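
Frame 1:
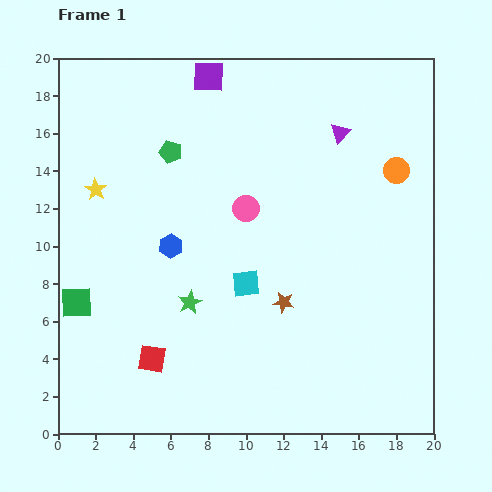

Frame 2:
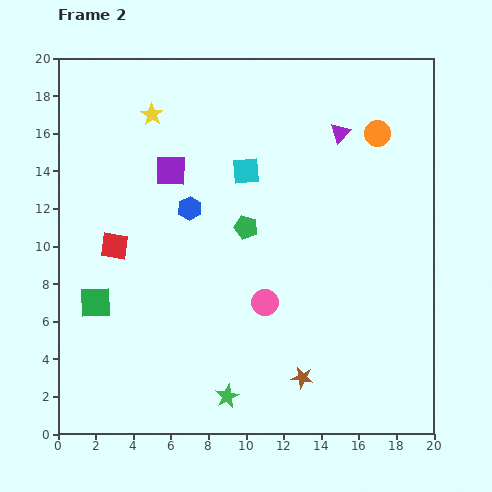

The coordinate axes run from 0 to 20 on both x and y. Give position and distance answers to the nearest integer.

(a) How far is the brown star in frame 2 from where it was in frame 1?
4

The brown star moved from (12, 7) to (13, 3), a distance of √(1² + 4²) ≈ 4.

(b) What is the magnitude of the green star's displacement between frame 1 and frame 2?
5

The green star moved from (7, 7) to (9, 2), a distance of √(2² + 5²) ≈ 5.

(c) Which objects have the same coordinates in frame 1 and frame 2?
the purple triangle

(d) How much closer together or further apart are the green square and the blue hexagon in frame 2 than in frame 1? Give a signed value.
+1

Distance in frame 1: 6. Distance in frame 2: 7.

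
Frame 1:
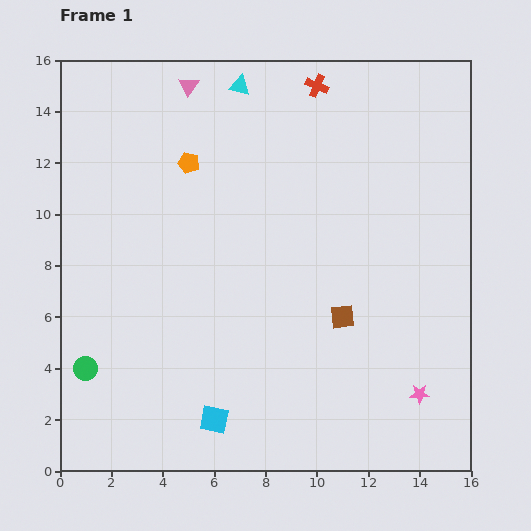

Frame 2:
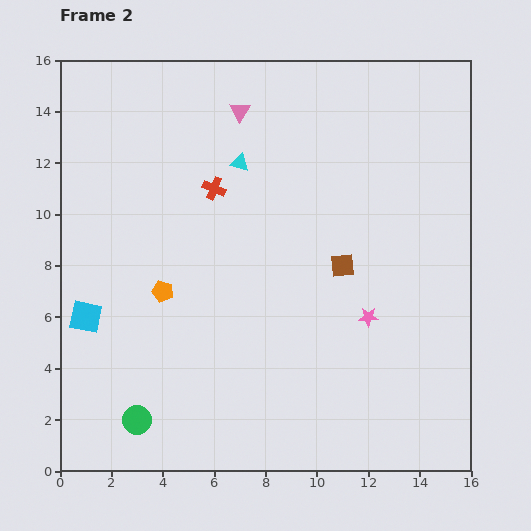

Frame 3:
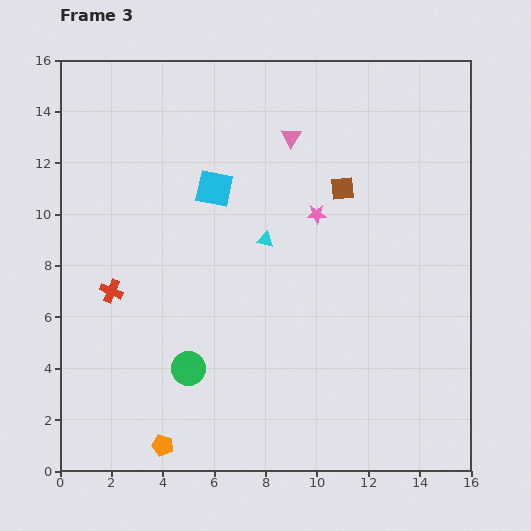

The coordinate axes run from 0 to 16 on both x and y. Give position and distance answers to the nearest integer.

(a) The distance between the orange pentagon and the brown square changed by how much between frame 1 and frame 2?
-1

Distance in frame 1: 8. Distance in frame 2: 7.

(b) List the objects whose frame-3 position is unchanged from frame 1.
none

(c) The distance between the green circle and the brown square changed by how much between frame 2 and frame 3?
-1

Distance in frame 2: 10. Distance in frame 3: 9.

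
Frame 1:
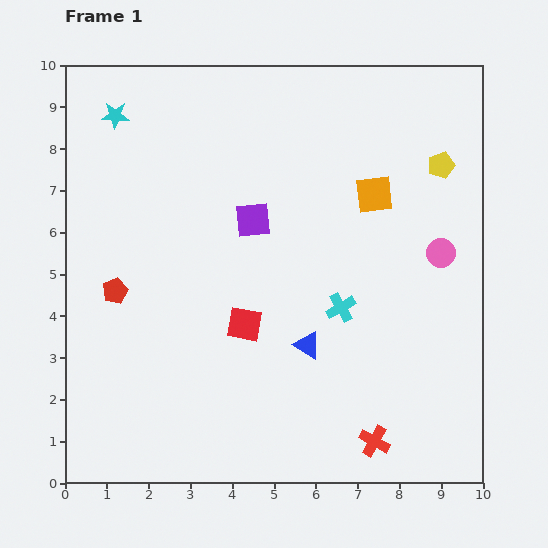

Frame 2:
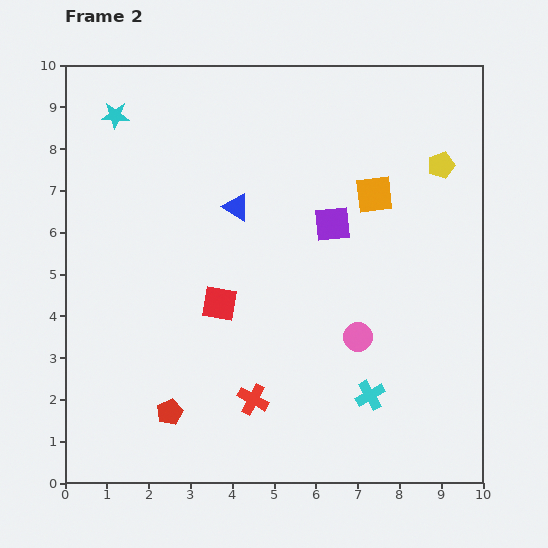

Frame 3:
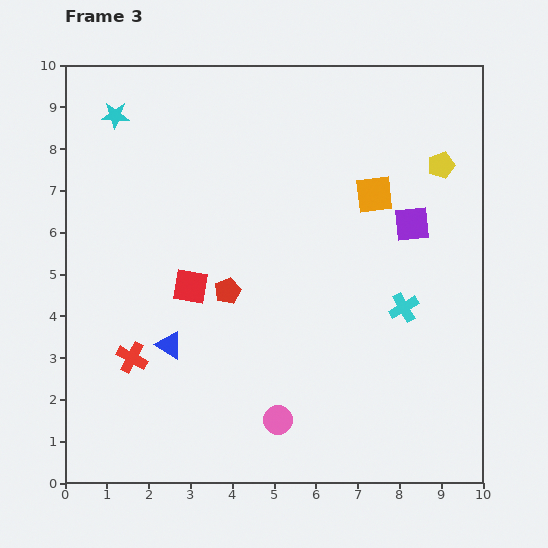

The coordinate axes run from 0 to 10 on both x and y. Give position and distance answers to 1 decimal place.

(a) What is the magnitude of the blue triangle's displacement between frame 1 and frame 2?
3.7

The blue triangle moved from (5.8, 3.3) to (4.1, 6.6), a distance of √(1.7² + 3.3²) ≈ 3.7.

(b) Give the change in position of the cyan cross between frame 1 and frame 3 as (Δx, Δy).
(1.5, 0.0)

The cyan cross was at (6.6, 4.2) in frame 1 and (8.1, 4.2) in frame 3.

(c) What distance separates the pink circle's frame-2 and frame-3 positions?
2.8

The pink circle moved from (7.0, 3.5) to (5.1, 1.5), a distance of √(1.9² + 2.0²) ≈ 2.8.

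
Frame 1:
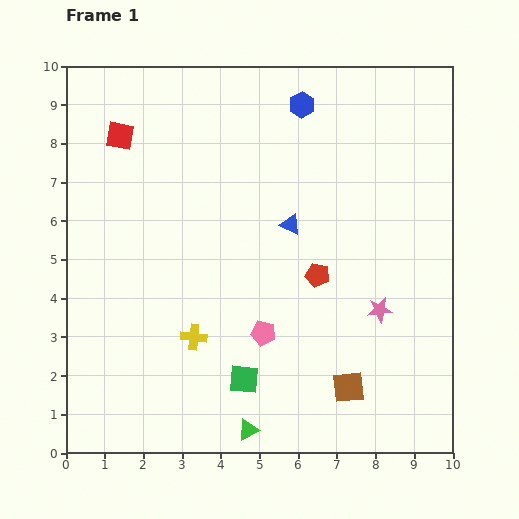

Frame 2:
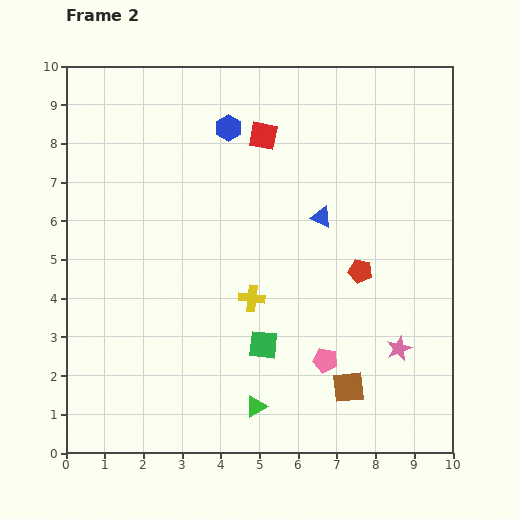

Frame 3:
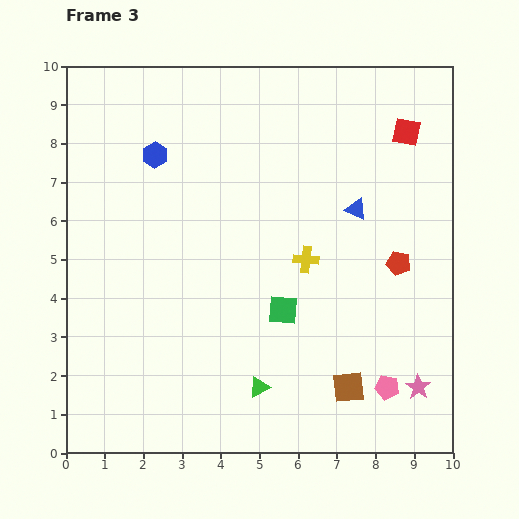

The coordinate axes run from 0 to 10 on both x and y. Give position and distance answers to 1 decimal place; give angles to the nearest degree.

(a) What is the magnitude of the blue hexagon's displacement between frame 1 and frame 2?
2.0

The blue hexagon moved from (6.1, 9.0) to (4.2, 8.4), a distance of √(1.9² + 0.6²) ≈ 2.0.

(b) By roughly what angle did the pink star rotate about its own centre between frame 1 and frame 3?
31° counter-clockwise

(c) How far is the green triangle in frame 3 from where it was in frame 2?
0.5

The green triangle moved from (4.9, 1.2) to (5.0, 1.7), a distance of √(0.1² + 0.5²) ≈ 0.5.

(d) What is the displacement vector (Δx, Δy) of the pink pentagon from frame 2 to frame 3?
(1.6, -0.7)

The pink pentagon was at (6.7, 2.4) in frame 2 and (8.3, 1.7) in frame 3.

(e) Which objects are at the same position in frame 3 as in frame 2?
the brown square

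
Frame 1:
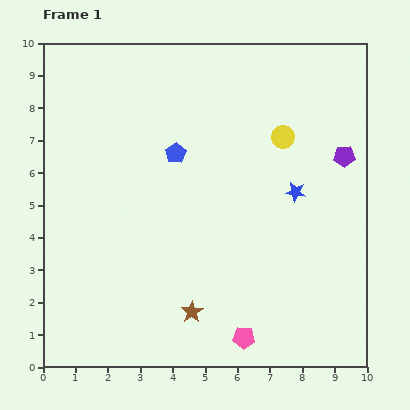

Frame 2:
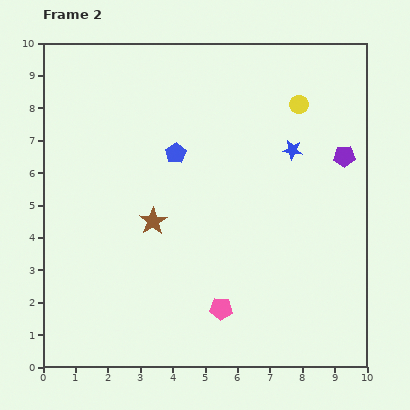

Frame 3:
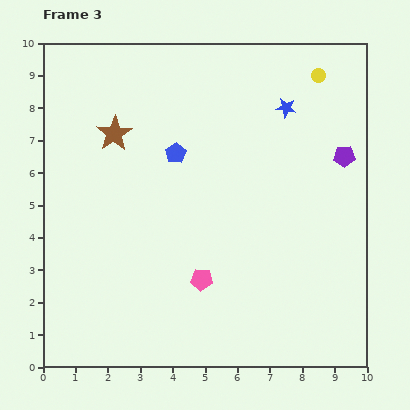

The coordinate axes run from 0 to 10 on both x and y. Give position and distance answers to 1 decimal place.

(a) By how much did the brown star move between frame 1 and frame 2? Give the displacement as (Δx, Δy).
(-1.2, 2.8)

The brown star was at (4.6, 1.7) in frame 1 and (3.4, 4.5) in frame 2.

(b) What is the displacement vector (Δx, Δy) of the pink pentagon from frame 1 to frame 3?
(-1.3, 1.8)

The pink pentagon was at (6.2, 0.9) in frame 1 and (4.9, 2.7) in frame 3.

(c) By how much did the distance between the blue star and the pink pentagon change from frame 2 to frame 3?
+0.5

Distance in frame 2: 5.4. Distance in frame 3: 5.9.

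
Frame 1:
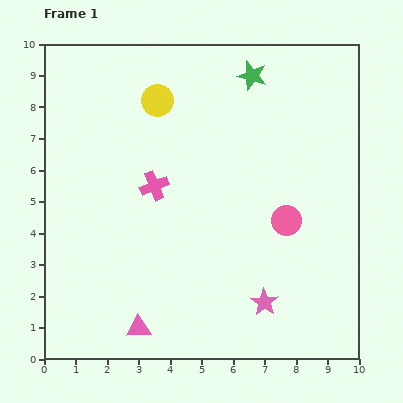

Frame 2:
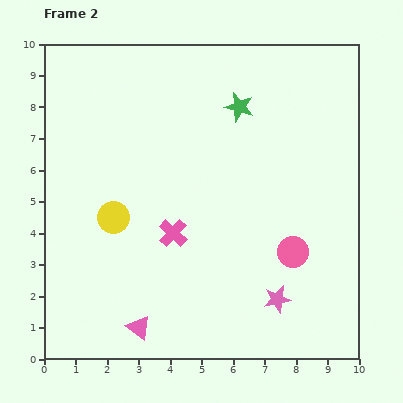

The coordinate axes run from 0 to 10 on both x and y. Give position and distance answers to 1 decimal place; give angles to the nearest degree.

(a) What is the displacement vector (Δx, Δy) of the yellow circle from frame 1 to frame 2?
(-1.4, -3.7)

The yellow circle was at (3.6, 8.2) in frame 1 and (2.2, 4.5) in frame 2.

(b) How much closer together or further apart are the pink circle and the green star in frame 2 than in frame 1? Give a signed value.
+0.2

Distance in frame 1: 4.7. Distance in frame 2: 4.9.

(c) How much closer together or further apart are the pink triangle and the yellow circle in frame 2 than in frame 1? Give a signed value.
-3.6

Distance in frame 1: 7.2. Distance in frame 2: 3.6.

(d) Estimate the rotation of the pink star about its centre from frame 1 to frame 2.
27° clockwise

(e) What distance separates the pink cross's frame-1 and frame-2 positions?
1.6

The pink cross moved from (3.5, 5.5) to (4.1, 4.0), a distance of √(0.6² + 1.5²) ≈ 1.6.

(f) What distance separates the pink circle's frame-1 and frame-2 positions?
1.0

The pink circle moved from (7.7, 4.4) to (7.9, 3.4), a distance of √(0.2² + 1.0²) ≈ 1.0.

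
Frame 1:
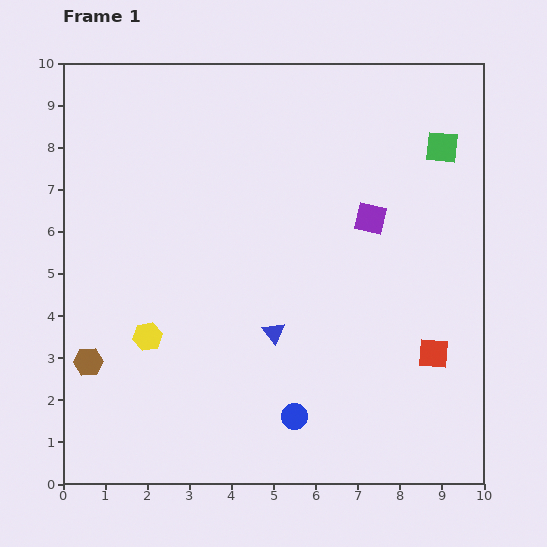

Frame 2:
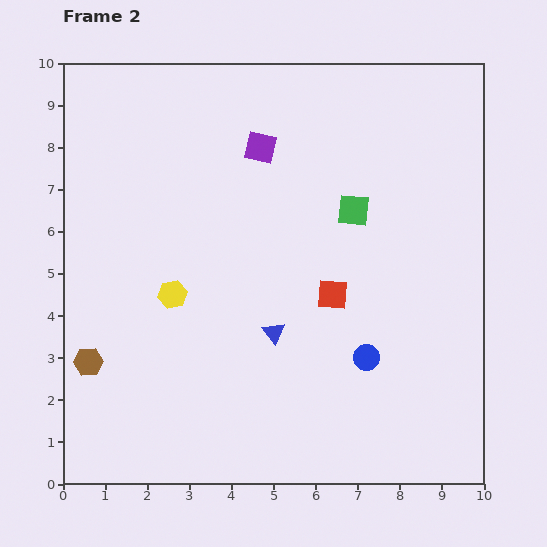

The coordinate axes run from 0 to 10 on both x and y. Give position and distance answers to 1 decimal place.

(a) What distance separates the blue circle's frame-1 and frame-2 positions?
2.2

The blue circle moved from (5.5, 1.6) to (7.2, 3.0), a distance of √(1.7² + 1.4²) ≈ 2.2.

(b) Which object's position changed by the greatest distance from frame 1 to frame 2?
the purple square

(moved 3.1; next 2.8)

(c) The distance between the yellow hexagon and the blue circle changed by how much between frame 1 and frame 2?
+0.8

Distance in frame 1: 4.0. Distance in frame 2: 4.8.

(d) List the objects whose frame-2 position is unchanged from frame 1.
the blue triangle, the brown hexagon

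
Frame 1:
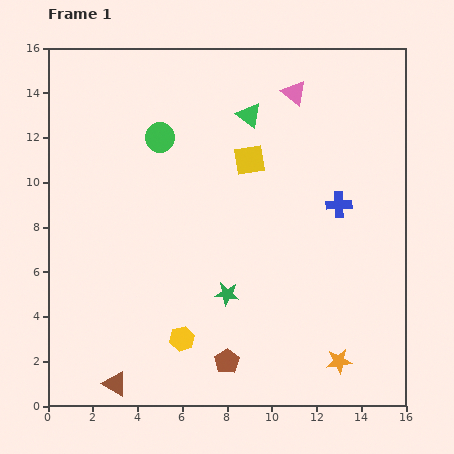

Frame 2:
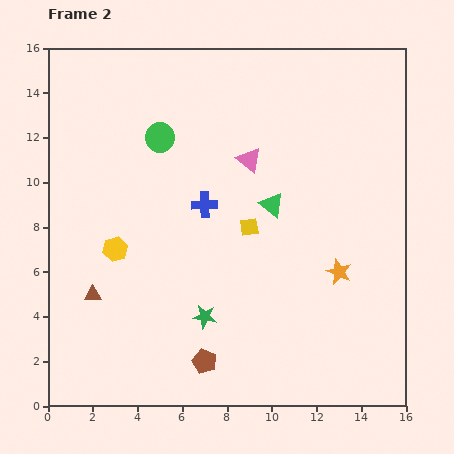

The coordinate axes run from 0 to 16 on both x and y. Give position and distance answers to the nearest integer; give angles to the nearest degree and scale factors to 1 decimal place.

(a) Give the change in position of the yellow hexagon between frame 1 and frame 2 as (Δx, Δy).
(-3, 4)

The yellow hexagon was at (6, 3) in frame 1 and (3, 7) in frame 2.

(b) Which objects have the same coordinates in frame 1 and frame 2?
the green circle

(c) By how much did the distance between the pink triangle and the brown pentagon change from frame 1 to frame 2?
-3

Distance in frame 1: 12. Distance in frame 2: 9.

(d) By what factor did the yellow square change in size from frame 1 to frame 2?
0.6×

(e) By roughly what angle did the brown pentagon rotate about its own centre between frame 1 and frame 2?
16° counter-clockwise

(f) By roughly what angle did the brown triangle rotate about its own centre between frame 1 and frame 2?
31° counter-clockwise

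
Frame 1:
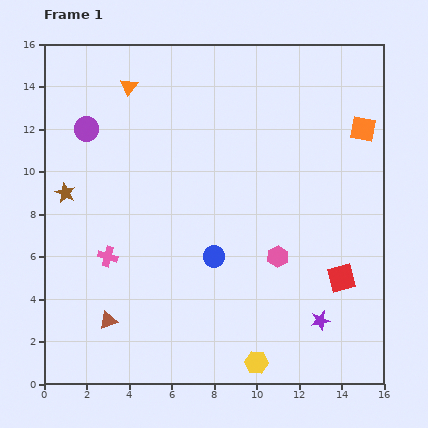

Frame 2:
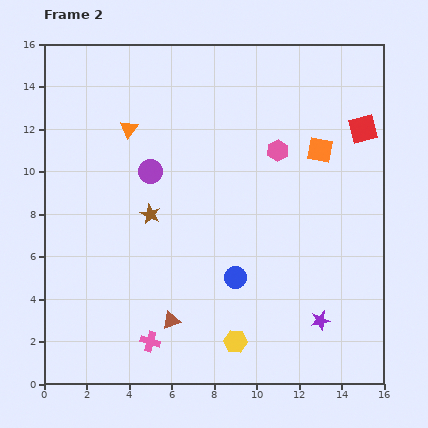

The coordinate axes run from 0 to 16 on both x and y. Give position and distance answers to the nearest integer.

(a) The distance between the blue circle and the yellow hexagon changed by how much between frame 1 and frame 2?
-2

Distance in frame 1: 5. Distance in frame 2: 3.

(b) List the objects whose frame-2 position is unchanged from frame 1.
the purple star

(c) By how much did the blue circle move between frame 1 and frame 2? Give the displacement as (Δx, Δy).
(1, -1)

The blue circle was at (8, 6) in frame 1 and (9, 5) in frame 2.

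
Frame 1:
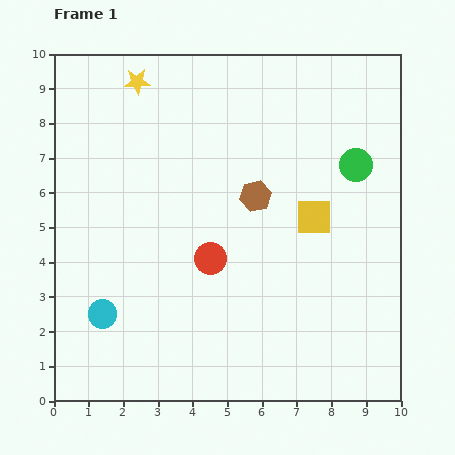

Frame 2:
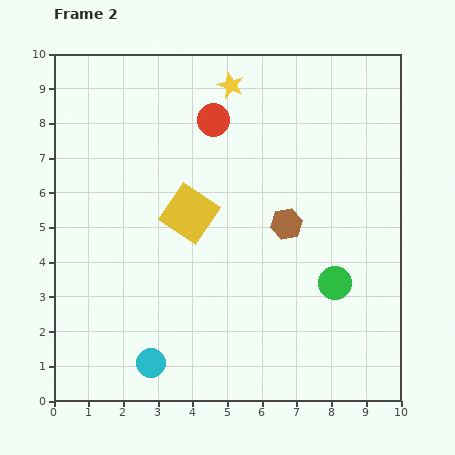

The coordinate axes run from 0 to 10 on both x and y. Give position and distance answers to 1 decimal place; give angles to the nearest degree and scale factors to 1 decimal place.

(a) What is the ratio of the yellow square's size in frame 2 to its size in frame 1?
1.4×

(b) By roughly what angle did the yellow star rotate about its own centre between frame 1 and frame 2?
26° clockwise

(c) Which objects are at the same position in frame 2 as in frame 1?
none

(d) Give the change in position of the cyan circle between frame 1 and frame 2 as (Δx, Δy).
(1.4, -1.4)

The cyan circle was at (1.4, 2.5) in frame 1 and (2.8, 1.1) in frame 2.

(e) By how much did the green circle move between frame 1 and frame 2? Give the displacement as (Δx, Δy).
(-0.6, -3.4)

The green circle was at (8.7, 6.8) in frame 1 and (8.1, 3.4) in frame 2.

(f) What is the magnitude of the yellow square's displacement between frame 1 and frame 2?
3.6

The yellow square moved from (7.5, 5.3) to (3.9, 5.4), a distance of √(3.6² + 0.1²) ≈ 3.6.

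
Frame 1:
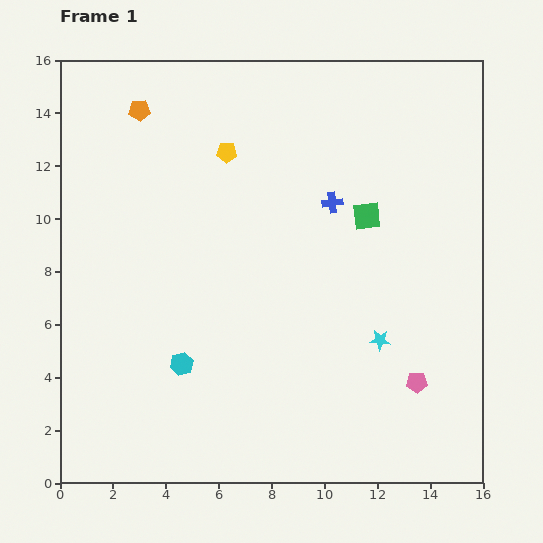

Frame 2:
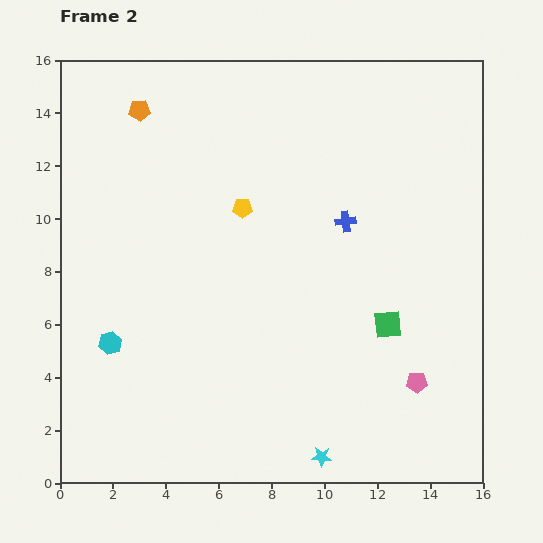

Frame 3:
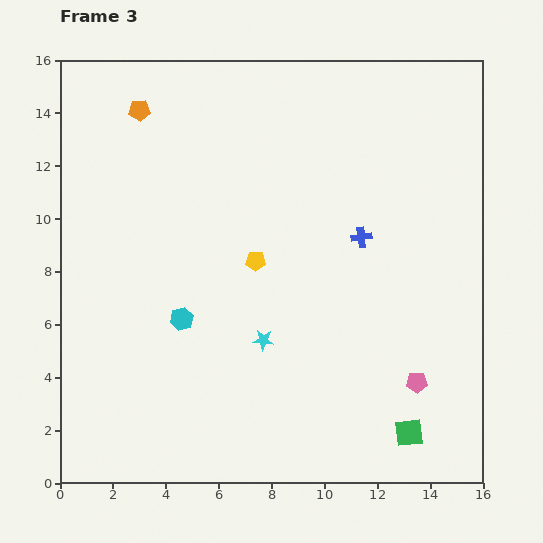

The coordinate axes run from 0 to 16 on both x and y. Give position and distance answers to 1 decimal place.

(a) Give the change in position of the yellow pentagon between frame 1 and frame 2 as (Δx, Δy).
(0.6, -2.1)

The yellow pentagon was at (6.3, 12.5) in frame 1 and (6.9, 10.4) in frame 2.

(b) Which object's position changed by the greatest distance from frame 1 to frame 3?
the green square

(moved 8.4; next 4.4)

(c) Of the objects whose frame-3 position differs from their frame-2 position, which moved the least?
the blue cross

(moved 0.8)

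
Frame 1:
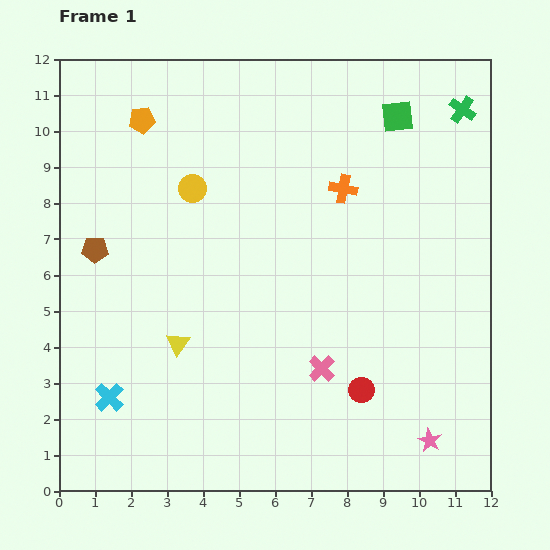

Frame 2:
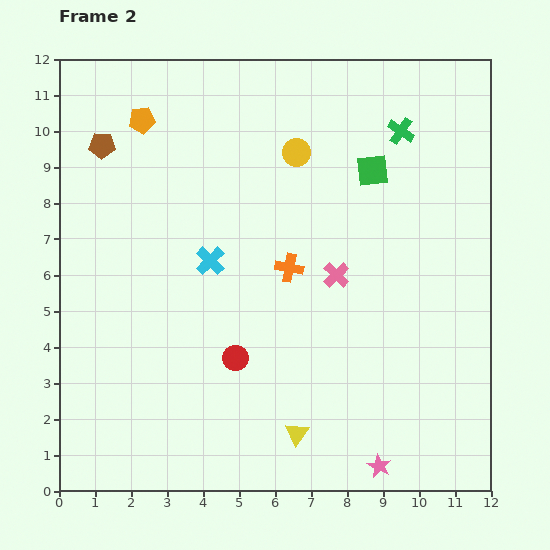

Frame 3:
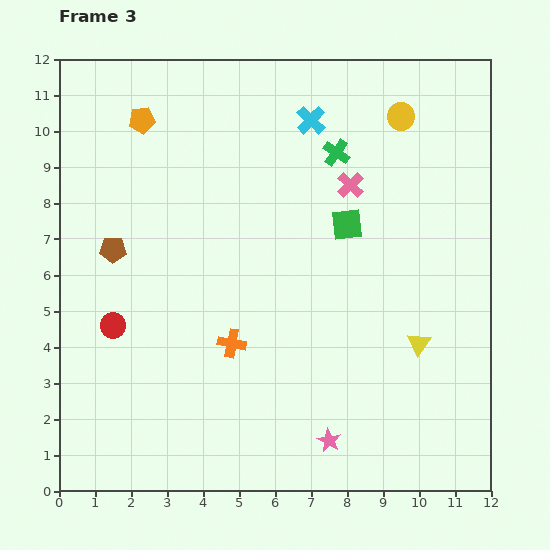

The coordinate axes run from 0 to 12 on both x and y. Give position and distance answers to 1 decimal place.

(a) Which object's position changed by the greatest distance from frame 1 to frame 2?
the cyan cross

(moved 4.7; next 4.1)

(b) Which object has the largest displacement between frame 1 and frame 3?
the cyan cross

(moved 9.5; next 7.1)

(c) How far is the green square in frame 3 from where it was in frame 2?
1.7

The green square moved from (8.7, 8.9) to (8.0, 7.4), a distance of √(0.7² + 1.5²) ≈ 1.7.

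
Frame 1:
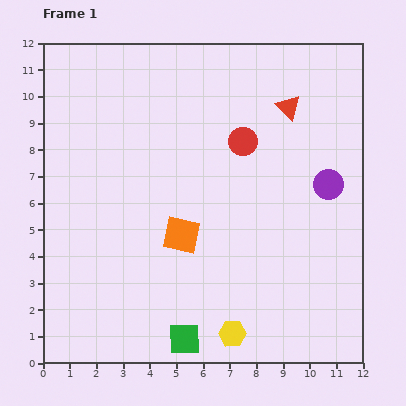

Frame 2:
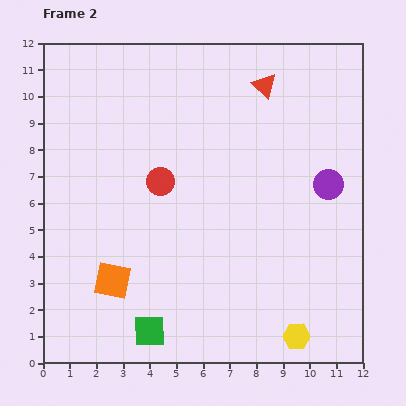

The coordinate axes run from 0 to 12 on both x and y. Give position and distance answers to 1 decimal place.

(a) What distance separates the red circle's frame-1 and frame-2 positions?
3.4

The red circle moved from (7.5, 8.3) to (4.4, 6.8), a distance of √(3.1² + 1.5²) ≈ 3.4.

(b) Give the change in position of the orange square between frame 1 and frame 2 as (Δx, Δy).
(-2.6, -1.7)

The orange square was at (5.2, 4.8) in frame 1 and (2.6, 3.1) in frame 2.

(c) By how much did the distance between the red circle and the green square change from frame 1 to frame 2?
-2.1

Distance in frame 1: 7.7. Distance in frame 2: 5.6.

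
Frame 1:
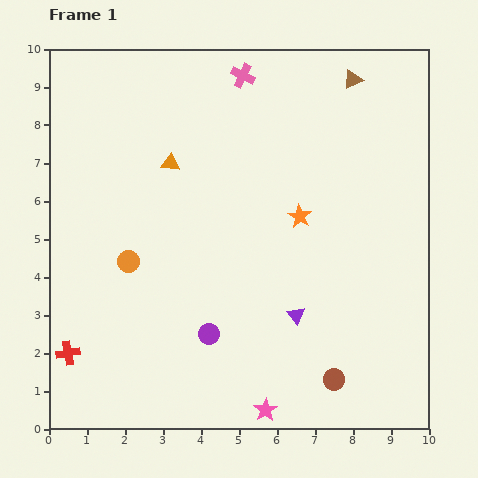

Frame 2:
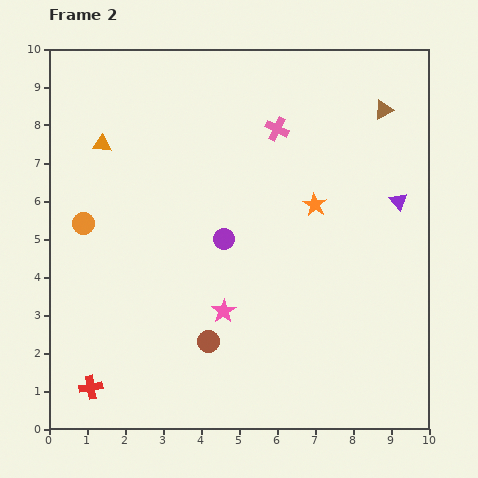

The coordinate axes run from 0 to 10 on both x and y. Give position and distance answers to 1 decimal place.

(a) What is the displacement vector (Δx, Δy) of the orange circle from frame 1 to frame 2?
(-1.2, 1.0)

The orange circle was at (2.1, 4.4) in frame 1 and (0.9, 5.4) in frame 2.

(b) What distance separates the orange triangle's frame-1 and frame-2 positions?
1.9

The orange triangle moved from (3.2, 7.0) to (1.4, 7.5), a distance of √(1.8² + 0.5²) ≈ 1.9.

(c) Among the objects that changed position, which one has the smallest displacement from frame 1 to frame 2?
the orange star

(moved 0.5)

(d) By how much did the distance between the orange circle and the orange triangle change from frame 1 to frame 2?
-0.6

Distance in frame 1: 2.8. Distance in frame 2: 2.2.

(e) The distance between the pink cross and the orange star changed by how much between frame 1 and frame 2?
-1.8

Distance in frame 1: 4.0. Distance in frame 2: 2.2.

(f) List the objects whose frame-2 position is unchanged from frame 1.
none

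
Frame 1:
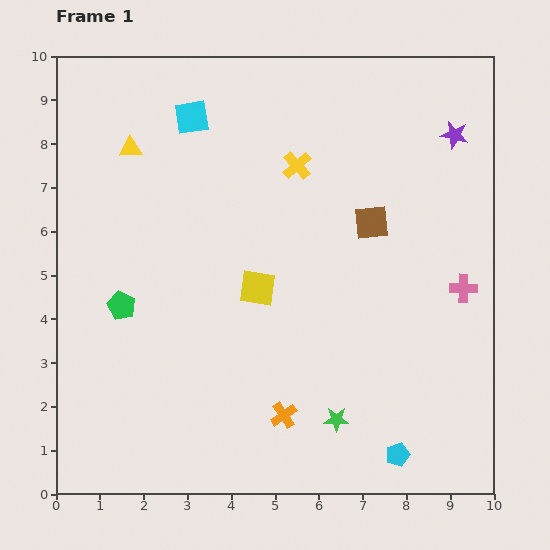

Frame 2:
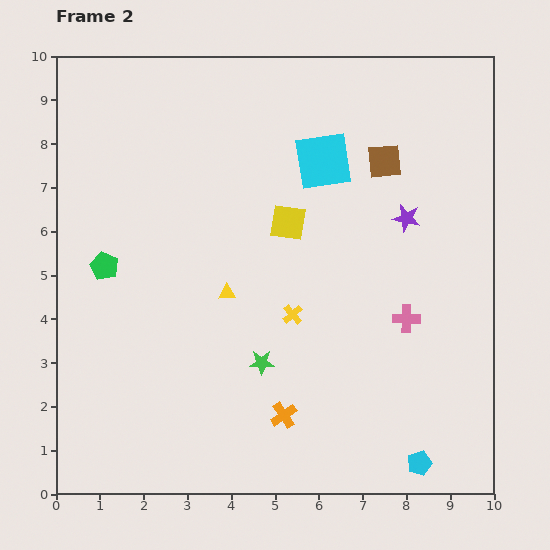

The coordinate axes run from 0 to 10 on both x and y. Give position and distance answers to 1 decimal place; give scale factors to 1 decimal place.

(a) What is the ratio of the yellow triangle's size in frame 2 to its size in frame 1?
0.8×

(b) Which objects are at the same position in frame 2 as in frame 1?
the orange cross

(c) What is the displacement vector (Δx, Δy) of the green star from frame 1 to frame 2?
(-1.7, 1.3)

The green star was at (6.4, 1.7) in frame 1 and (4.7, 3.0) in frame 2.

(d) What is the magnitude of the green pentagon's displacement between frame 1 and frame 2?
1.0

The green pentagon moved from (1.5, 4.3) to (1.1, 5.2), a distance of √(0.4² + 0.9²) ≈ 1.0.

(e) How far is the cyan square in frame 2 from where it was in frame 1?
3.2

The cyan square moved from (3.1, 8.6) to (6.1, 7.6), a distance of √(3.0² + 1.0²) ≈ 3.2.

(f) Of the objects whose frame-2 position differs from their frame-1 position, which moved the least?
the cyan pentagon

(moved 0.5)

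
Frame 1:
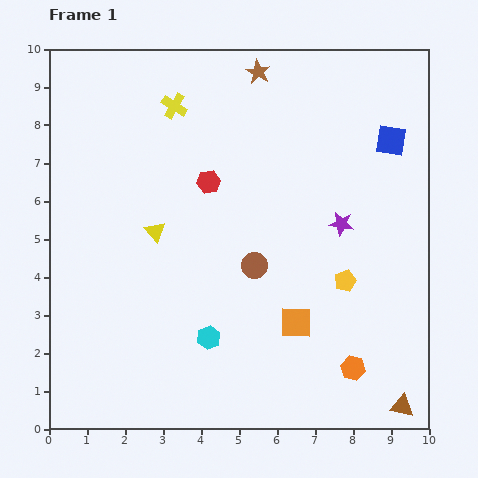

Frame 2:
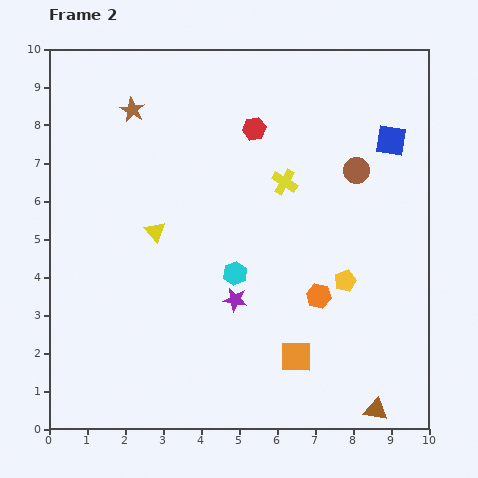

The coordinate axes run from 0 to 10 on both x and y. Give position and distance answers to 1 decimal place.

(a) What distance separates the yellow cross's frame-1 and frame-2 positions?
3.5

The yellow cross moved from (3.3, 8.5) to (6.2, 6.5), a distance of √(2.9² + 2.0²) ≈ 3.5.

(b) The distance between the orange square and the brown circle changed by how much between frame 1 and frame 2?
+3.3

Distance in frame 1: 1.9. Distance in frame 2: 5.2.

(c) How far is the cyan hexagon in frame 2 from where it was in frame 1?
1.8

The cyan hexagon moved from (4.2, 2.4) to (4.9, 4.1), a distance of √(0.7² + 1.7²) ≈ 1.8.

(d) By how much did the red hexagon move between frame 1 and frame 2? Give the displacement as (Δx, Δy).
(1.2, 1.4)

The red hexagon was at (4.2, 6.5) in frame 1 and (5.4, 7.9) in frame 2.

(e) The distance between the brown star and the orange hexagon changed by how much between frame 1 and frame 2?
-1.3

Distance in frame 1: 8.2. Distance in frame 2: 6.9.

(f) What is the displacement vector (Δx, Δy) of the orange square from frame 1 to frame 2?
(0.0, -0.9)

The orange square was at (6.5, 2.8) in frame 1 and (6.5, 1.9) in frame 2.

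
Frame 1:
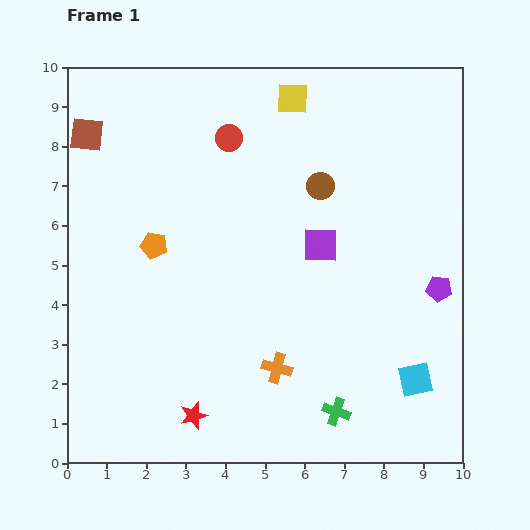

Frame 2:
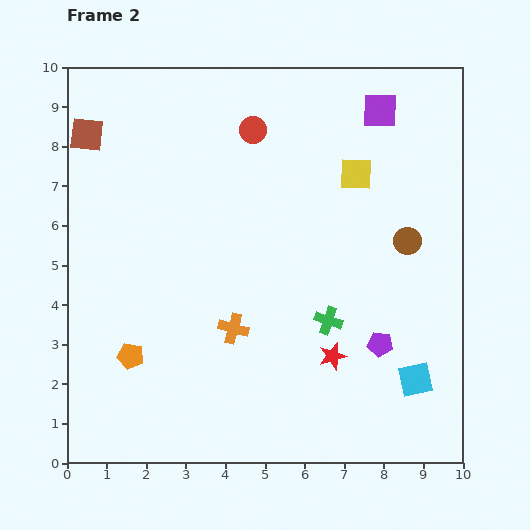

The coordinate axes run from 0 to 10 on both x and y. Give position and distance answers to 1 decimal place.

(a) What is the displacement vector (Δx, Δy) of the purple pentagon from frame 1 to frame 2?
(-1.5, -1.4)

The purple pentagon was at (9.4, 4.4) in frame 1 and (7.9, 3.0) in frame 2.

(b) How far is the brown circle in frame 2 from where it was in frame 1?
2.6

The brown circle moved from (6.4, 7.0) to (8.6, 5.6), a distance of √(2.2² + 1.4²) ≈ 2.6.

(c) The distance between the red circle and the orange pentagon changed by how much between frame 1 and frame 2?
+3.2

Distance in frame 1: 3.3. Distance in frame 2: 6.5.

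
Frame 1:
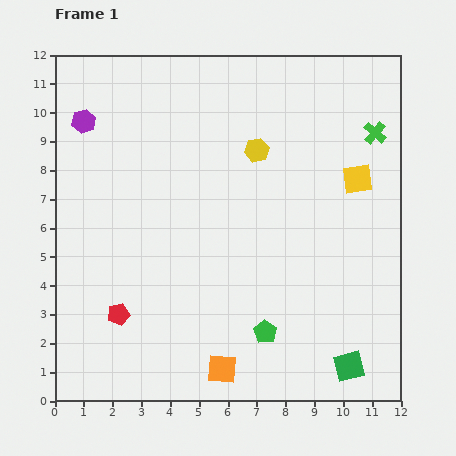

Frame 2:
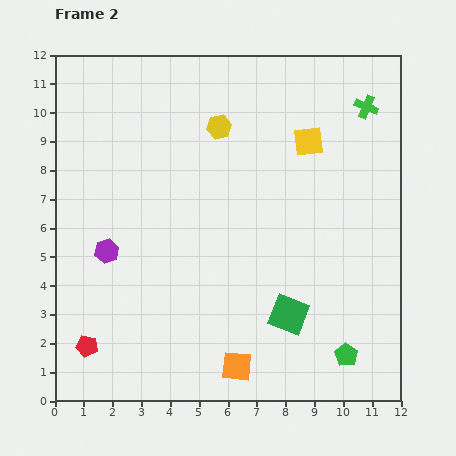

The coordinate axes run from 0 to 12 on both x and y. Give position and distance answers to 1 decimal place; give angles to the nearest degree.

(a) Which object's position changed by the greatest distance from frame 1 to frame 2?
the purple hexagon

(moved 4.6; next 2.9)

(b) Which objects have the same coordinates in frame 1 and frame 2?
none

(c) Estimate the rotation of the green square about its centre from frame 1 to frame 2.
35° clockwise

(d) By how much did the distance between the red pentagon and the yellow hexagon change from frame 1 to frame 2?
+1.4

Distance in frame 1: 7.5. Distance in frame 2: 8.9.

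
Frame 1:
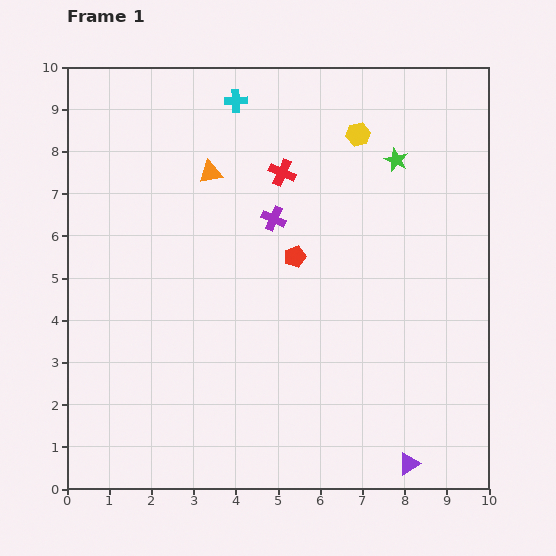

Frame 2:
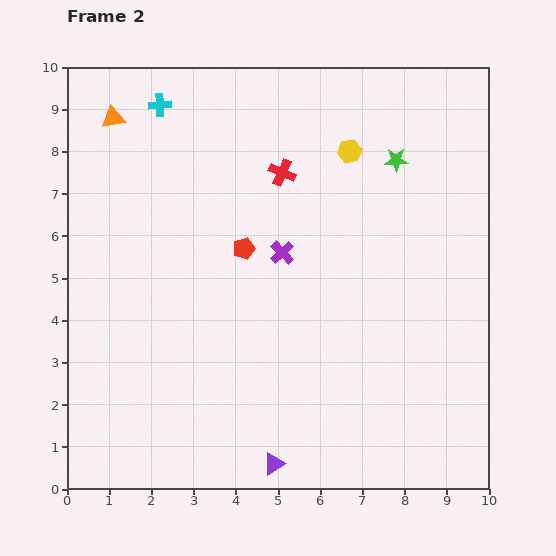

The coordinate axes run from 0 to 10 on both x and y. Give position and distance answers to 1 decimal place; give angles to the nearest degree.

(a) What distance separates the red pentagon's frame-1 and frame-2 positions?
1.2

The red pentagon moved from (5.4, 5.5) to (4.2, 5.7), a distance of √(1.2² + 0.2²) ≈ 1.2.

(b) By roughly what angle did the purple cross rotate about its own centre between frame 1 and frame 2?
23° clockwise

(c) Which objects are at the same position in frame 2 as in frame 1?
the green star, the red cross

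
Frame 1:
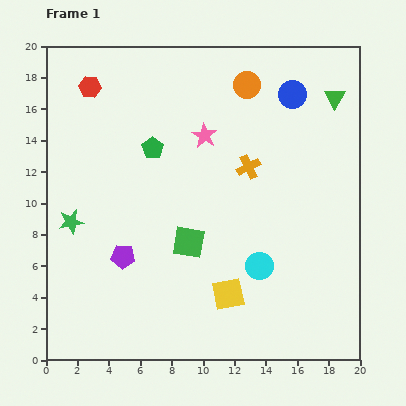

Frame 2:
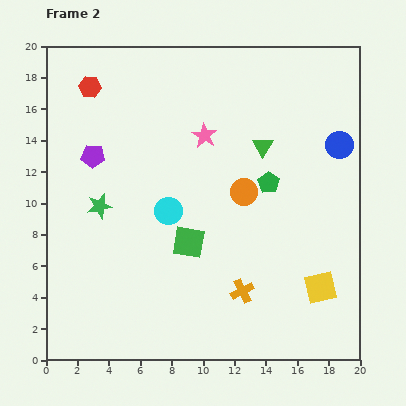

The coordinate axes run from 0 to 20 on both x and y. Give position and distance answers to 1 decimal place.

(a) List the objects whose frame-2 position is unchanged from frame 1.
the pink star, the red hexagon, the green square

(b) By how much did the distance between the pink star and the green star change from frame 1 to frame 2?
-2.0

Distance in frame 1: 10.1. Distance in frame 2: 8.1.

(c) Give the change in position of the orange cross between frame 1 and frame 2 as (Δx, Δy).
(-0.4, -7.9)

The orange cross was at (12.9, 12.3) in frame 1 and (12.5, 4.4) in frame 2.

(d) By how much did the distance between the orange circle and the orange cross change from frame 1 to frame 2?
+1.1

Distance in frame 1: 5.2. Distance in frame 2: 6.3.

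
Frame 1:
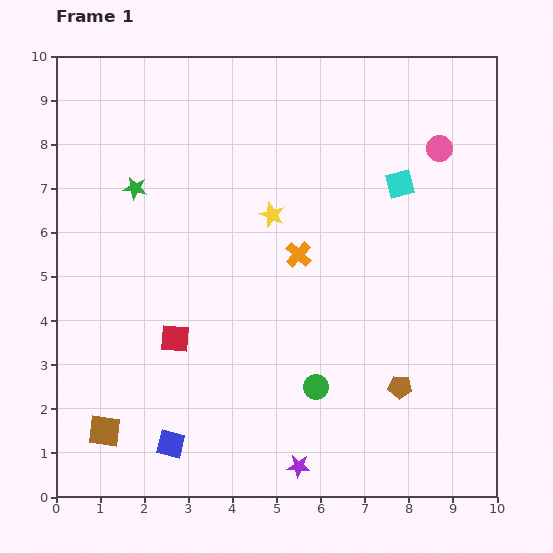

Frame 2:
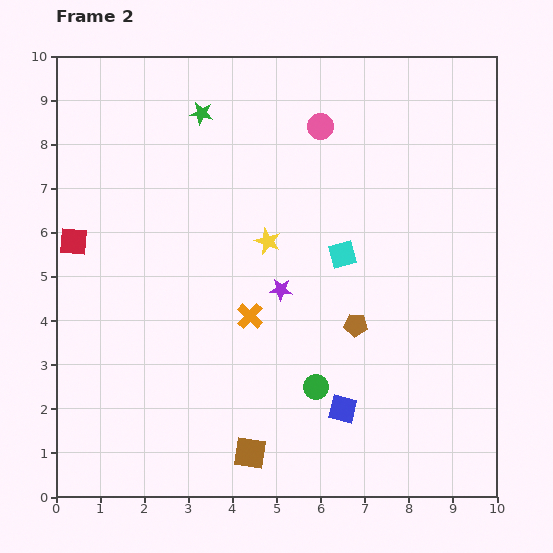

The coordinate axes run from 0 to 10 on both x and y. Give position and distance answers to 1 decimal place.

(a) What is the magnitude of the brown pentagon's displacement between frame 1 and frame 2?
1.7

The brown pentagon moved from (7.8, 2.5) to (6.8, 3.9), a distance of √(1.0² + 1.4²) ≈ 1.7.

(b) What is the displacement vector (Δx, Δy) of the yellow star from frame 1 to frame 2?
(-0.1, -0.6)

The yellow star was at (4.9, 6.4) in frame 1 and (4.8, 5.8) in frame 2.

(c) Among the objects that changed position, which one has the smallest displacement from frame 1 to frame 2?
the yellow star

(moved 0.6)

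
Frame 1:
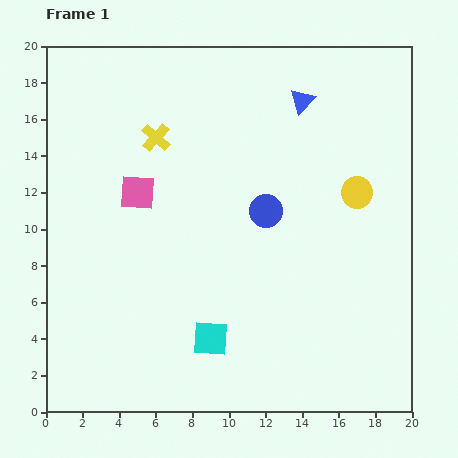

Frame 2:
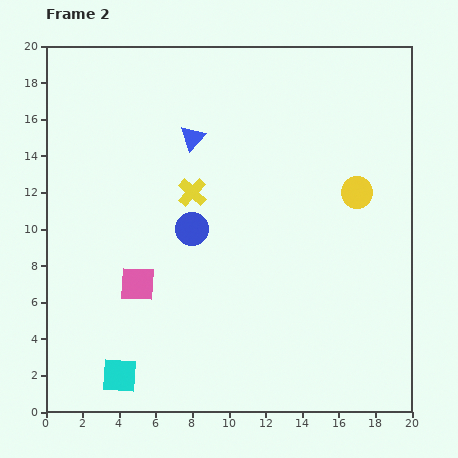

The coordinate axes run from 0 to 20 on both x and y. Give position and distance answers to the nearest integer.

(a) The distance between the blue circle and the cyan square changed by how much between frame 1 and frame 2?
+1

Distance in frame 1: 8. Distance in frame 2: 9.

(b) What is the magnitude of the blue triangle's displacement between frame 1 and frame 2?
6

The blue triangle moved from (14, 17) to (8, 15), a distance of √(6² + 2²) ≈ 6.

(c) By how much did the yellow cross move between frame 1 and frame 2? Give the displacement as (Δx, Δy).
(2, -3)

The yellow cross was at (6, 15) in frame 1 and (8, 12) in frame 2.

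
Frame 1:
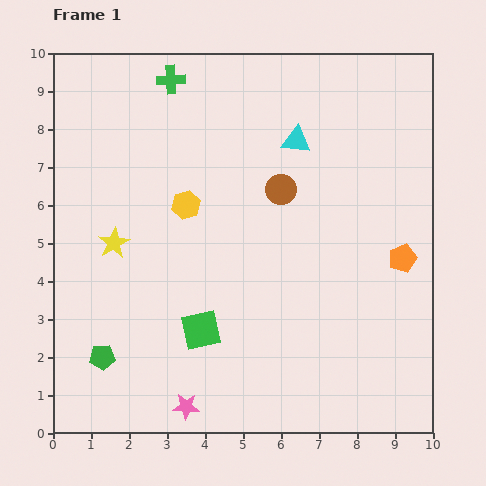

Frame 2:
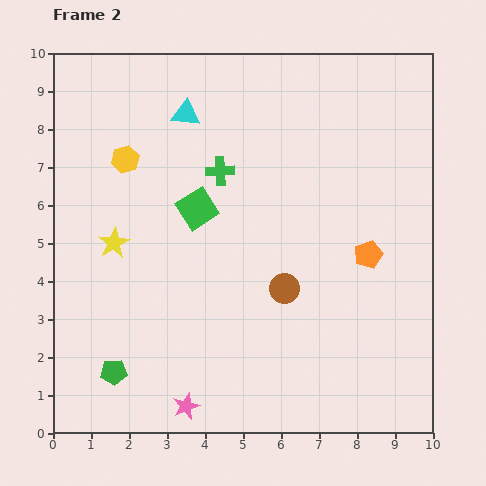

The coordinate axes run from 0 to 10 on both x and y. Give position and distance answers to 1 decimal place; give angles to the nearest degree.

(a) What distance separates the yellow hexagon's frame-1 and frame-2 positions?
2.0

The yellow hexagon moved from (3.5, 6.0) to (1.9, 7.2), a distance of √(1.6² + 1.2²) ≈ 2.0.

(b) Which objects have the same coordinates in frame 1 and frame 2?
the pink star, the yellow star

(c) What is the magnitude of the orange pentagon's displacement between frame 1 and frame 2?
0.9

The orange pentagon moved from (9.2, 4.6) to (8.3, 4.7), a distance of √(0.9² + 0.1²) ≈ 0.9.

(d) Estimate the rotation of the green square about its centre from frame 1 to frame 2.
20° counter-clockwise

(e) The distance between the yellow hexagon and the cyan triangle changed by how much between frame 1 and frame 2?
-1.4

Distance in frame 1: 3.4. Distance in frame 2: 2.0.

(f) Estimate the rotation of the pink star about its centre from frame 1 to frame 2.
26° counter-clockwise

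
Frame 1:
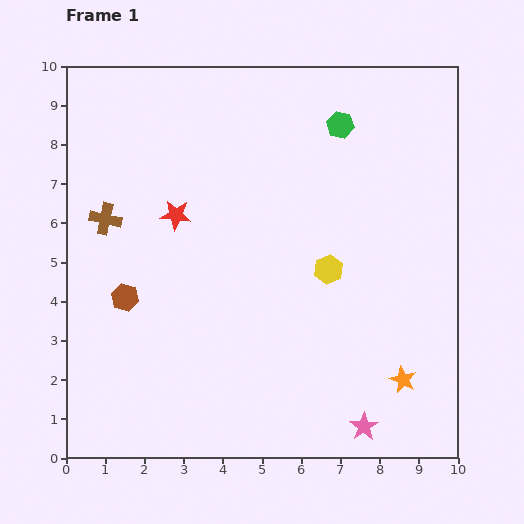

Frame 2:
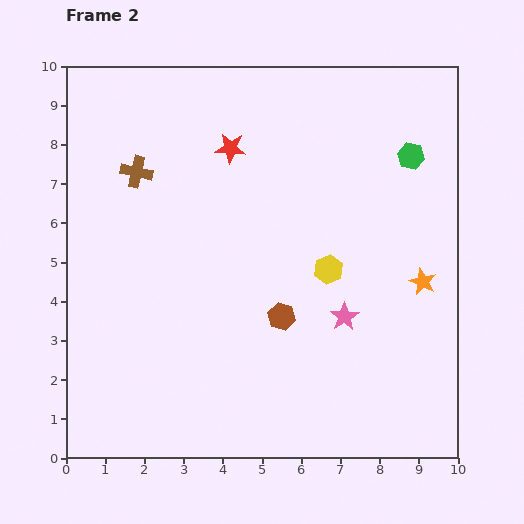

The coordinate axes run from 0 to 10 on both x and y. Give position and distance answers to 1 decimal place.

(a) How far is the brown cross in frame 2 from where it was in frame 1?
1.4

The brown cross moved from (1.0, 6.1) to (1.8, 7.3), a distance of √(0.8² + 1.2²) ≈ 1.4.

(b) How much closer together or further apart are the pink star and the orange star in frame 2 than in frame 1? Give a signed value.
+0.6

Distance in frame 1: 1.6. Distance in frame 2: 2.2.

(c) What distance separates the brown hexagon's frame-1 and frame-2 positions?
4.0

The brown hexagon moved from (1.5, 4.1) to (5.5, 3.6), a distance of √(4.0² + 0.5²) ≈ 4.0.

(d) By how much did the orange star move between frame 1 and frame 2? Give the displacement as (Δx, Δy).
(0.5, 2.5)

The orange star was at (8.6, 2.0) in frame 1 and (9.1, 4.5) in frame 2.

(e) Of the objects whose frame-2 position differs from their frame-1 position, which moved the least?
the brown cross

(moved 1.4)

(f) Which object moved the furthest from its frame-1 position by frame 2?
the brown hexagon

(moved 4.0; next 2.8)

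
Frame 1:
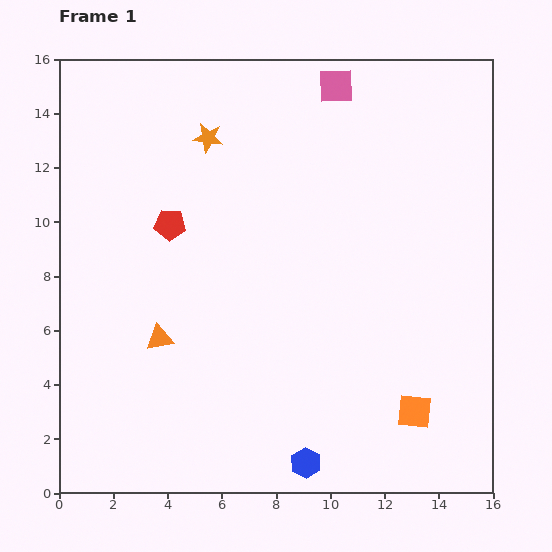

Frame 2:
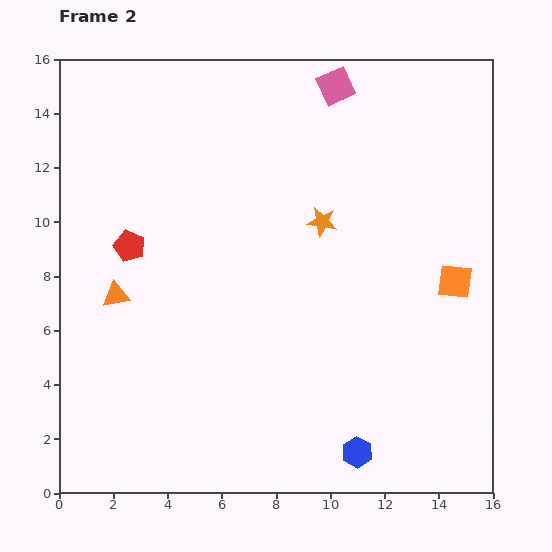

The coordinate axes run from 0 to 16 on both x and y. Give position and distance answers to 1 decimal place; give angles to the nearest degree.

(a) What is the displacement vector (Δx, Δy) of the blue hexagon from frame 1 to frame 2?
(1.9, 0.4)

The blue hexagon was at (9.1, 1.1) in frame 1 and (11.0, 1.5) in frame 2.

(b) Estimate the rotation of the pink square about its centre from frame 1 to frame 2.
23° counter-clockwise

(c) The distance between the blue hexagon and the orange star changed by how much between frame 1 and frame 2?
-3.9

Distance in frame 1: 12.5. Distance in frame 2: 8.6.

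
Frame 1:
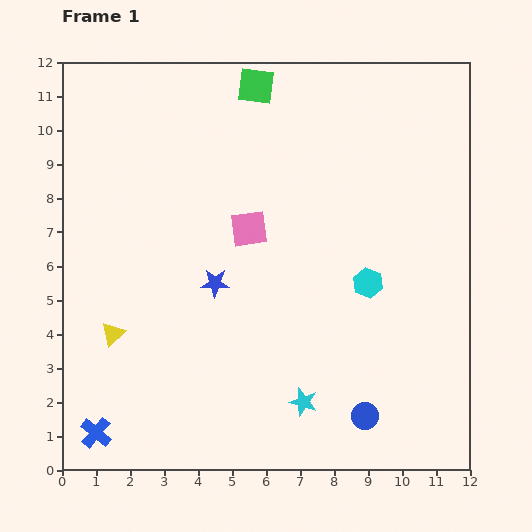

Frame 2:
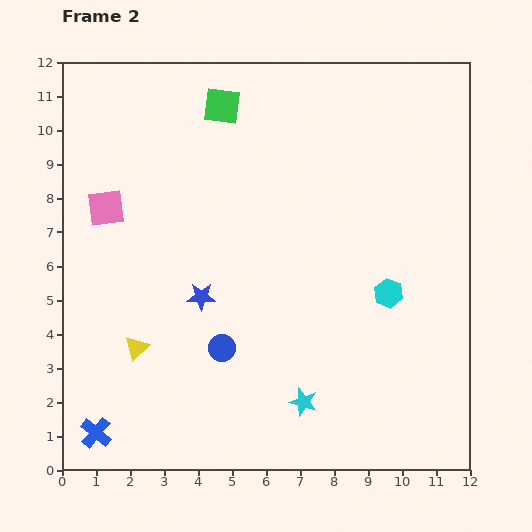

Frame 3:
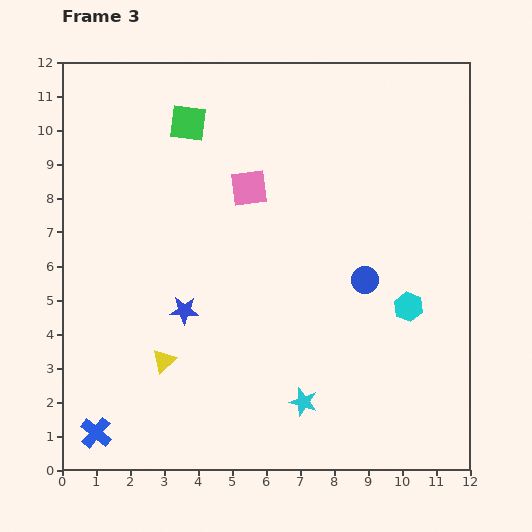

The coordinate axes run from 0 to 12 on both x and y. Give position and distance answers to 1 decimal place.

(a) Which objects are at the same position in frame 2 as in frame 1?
the blue cross, the cyan star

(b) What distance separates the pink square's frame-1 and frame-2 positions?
4.2

The pink square moved from (5.5, 7.1) to (1.3, 7.7), a distance of √(4.2² + 0.6²) ≈ 4.2.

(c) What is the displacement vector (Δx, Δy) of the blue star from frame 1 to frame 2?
(-0.4, -0.4)

The blue star was at (4.5, 5.5) in frame 1 and (4.1, 5.1) in frame 2.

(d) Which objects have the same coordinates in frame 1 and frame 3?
the blue cross, the cyan star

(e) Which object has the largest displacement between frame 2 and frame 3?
the blue circle

(moved 4.7; next 4.2)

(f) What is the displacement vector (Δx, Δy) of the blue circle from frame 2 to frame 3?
(4.2, 2.0)

The blue circle was at (4.7, 3.6) in frame 2 and (8.9, 5.6) in frame 3.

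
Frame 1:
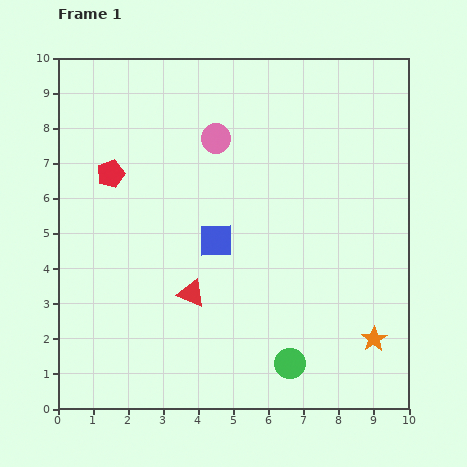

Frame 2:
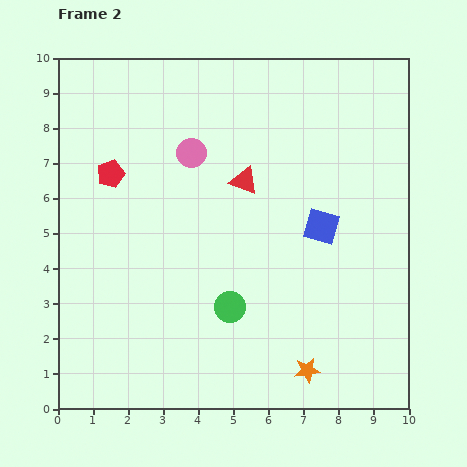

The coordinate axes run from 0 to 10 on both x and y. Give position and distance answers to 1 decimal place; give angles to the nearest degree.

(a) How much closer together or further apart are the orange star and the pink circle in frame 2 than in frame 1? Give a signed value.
-0.3

Distance in frame 1: 7.3. Distance in frame 2: 7.0.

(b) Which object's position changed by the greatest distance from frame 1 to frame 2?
the red triangle

(moved 3.5; next 3.0)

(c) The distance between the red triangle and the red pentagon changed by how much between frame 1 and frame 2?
-0.3

Distance in frame 1: 4.1. Distance in frame 2: 3.8.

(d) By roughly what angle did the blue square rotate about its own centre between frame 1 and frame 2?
17° clockwise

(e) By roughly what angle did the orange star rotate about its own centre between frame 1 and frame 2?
25° clockwise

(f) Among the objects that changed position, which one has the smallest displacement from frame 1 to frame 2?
the pink circle

(moved 0.8)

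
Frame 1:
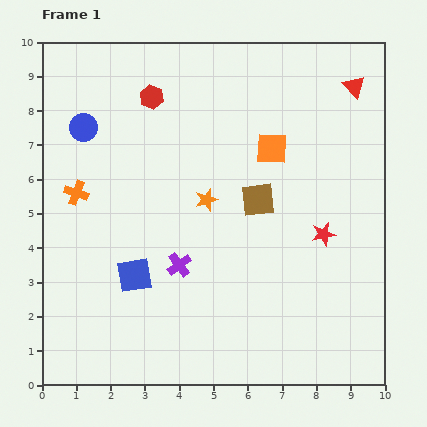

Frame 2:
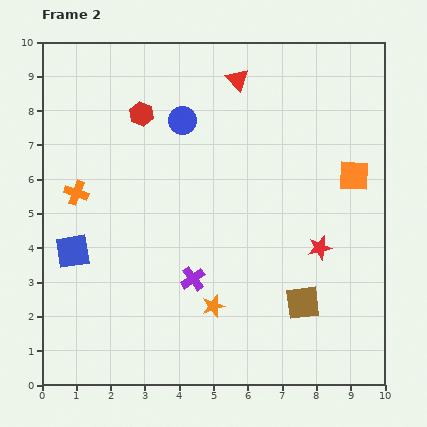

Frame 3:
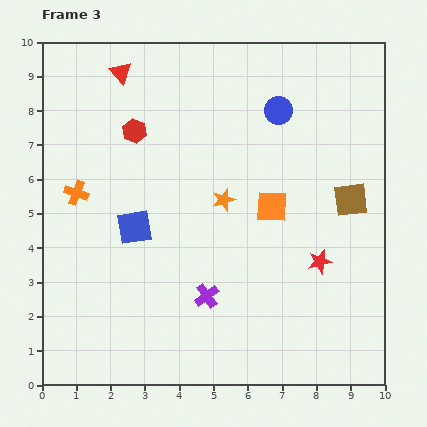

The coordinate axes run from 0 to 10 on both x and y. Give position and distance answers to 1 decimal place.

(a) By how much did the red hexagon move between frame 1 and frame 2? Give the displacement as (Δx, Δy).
(-0.3, -0.5)

The red hexagon was at (3.2, 8.4) in frame 1 and (2.9, 7.9) in frame 2.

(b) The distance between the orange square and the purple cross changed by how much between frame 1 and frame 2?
+1.3

Distance in frame 1: 4.3. Distance in frame 2: 5.6.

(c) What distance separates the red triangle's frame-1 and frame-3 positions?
6.8

The red triangle moved from (9.1, 8.7) to (2.3, 9.1), a distance of √(6.8² + 0.4²) ≈ 6.8.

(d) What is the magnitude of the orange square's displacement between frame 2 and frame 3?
2.6

The orange square moved from (9.1, 6.1) to (6.7, 5.2), a distance of √(2.4² + 0.9²) ≈ 2.6.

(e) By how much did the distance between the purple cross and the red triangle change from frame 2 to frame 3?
+1.1

Distance in frame 2: 5.9. Distance in frame 3: 7.0.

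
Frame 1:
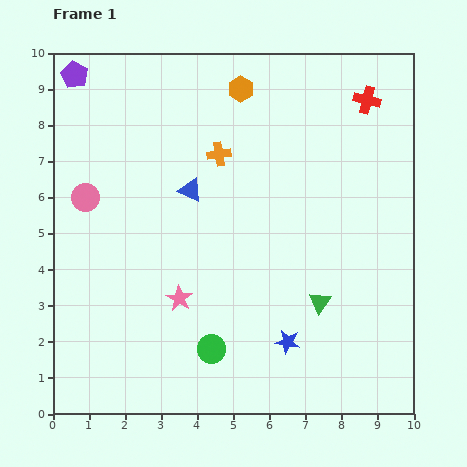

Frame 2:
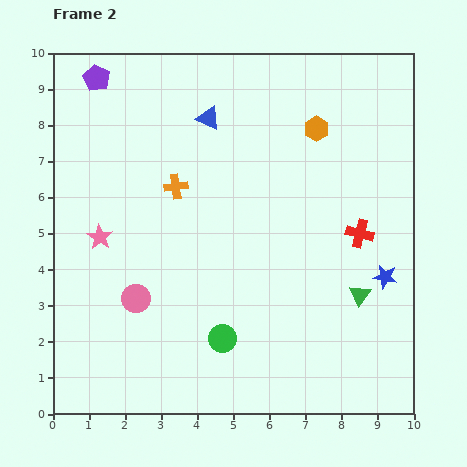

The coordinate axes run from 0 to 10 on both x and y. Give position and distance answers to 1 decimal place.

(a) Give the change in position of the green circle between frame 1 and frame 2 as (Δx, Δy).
(0.3, 0.3)

The green circle was at (4.4, 1.8) in frame 1 and (4.7, 2.1) in frame 2.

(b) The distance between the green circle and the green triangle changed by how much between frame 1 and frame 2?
+0.7

Distance in frame 1: 3.3. Distance in frame 2: 4.0.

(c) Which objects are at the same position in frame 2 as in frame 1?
none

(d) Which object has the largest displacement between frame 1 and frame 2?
the red cross

(moved 3.7; next 3.2)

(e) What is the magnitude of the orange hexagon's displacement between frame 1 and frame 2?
2.4

The orange hexagon moved from (5.2, 9.0) to (7.3, 7.9), a distance of √(2.1² + 1.1²) ≈ 2.4.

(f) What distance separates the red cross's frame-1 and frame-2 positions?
3.7

The red cross moved from (8.7, 8.7) to (8.5, 5.0), a distance of √(0.2² + 3.7²) ≈ 3.7.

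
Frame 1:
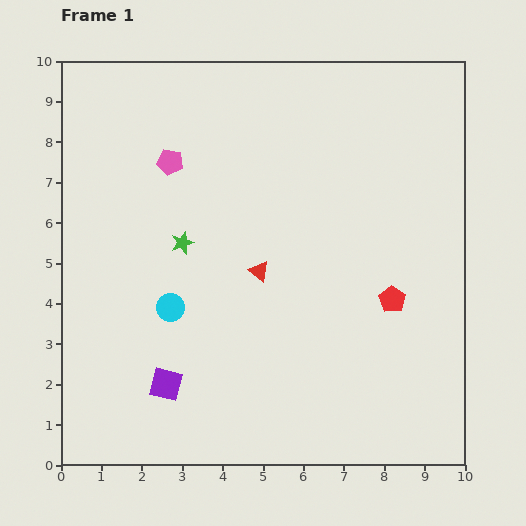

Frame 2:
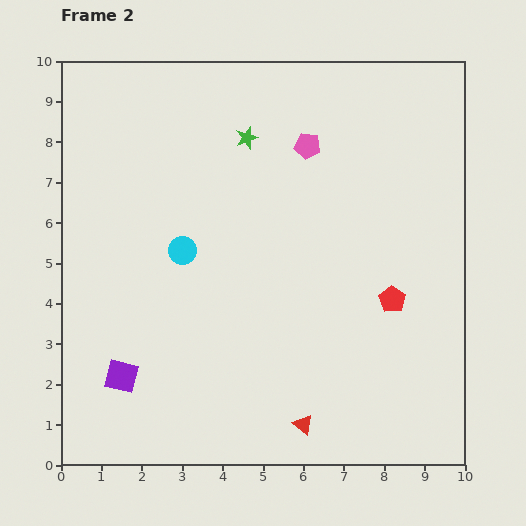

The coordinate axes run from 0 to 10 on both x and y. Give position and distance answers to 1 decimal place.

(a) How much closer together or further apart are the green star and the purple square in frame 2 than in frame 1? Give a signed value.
+3.2

Distance in frame 1: 3.5. Distance in frame 2: 6.7.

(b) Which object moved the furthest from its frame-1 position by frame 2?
the red triangle

(moved 4.0; next 3.4)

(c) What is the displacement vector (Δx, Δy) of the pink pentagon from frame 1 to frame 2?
(3.4, 0.4)

The pink pentagon was at (2.7, 7.5) in frame 1 and (6.1, 7.9) in frame 2.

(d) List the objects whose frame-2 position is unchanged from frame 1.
the red pentagon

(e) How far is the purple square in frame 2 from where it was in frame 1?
1.1

The purple square moved from (2.6, 2.0) to (1.5, 2.2), a distance of √(1.1² + 0.2²) ≈ 1.1.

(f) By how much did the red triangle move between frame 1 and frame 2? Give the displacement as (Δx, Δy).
(1.1, -3.8)

The red triangle was at (4.9, 4.8) in frame 1 and (6.0, 1.0) in frame 2.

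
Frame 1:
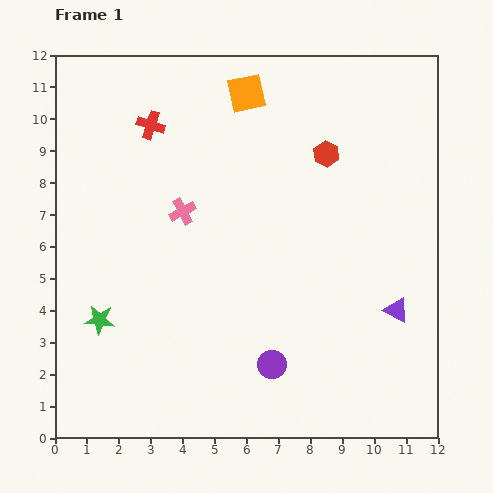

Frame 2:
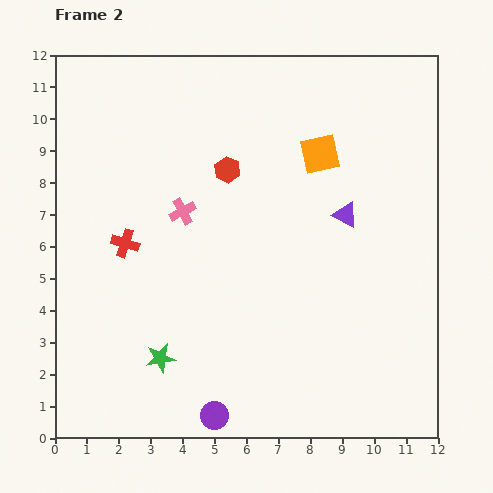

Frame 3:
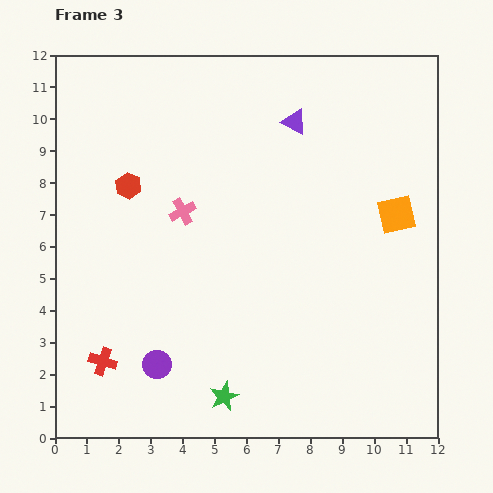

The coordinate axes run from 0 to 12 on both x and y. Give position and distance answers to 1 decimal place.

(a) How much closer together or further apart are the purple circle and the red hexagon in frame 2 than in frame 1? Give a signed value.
+0.9

Distance in frame 1: 6.8. Distance in frame 2: 7.7.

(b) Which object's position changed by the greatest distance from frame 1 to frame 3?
the red cross

(moved 7.6; next 6.7)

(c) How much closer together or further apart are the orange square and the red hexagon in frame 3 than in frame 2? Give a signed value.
+5.5

Distance in frame 2: 2.9. Distance in frame 3: 8.4.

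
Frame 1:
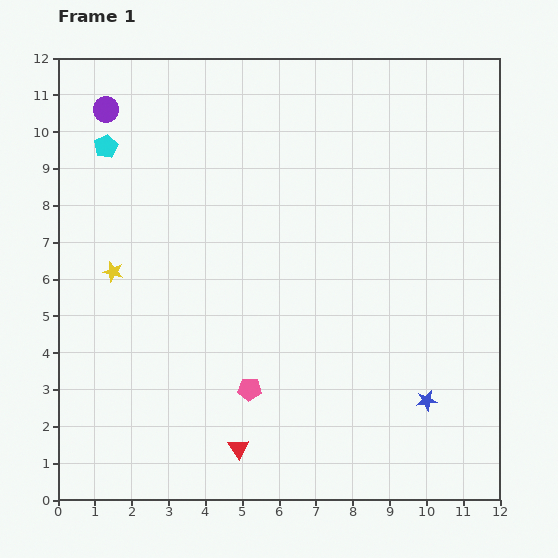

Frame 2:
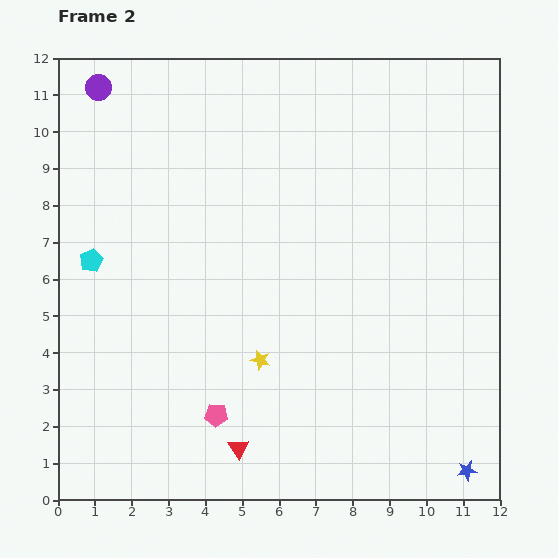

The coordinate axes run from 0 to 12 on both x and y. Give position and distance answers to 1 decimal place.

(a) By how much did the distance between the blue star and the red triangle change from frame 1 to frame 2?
+0.9

Distance in frame 1: 5.3. Distance in frame 2: 6.2.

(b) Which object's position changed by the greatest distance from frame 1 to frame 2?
the yellow star

(moved 4.7; next 3.1)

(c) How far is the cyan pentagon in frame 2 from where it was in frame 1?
3.1

The cyan pentagon moved from (1.3, 9.6) to (0.9, 6.5), a distance of √(0.4² + 3.1²) ≈ 3.1.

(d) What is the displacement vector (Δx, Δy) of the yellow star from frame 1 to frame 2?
(4.0, -2.4)

The yellow star was at (1.5, 6.2) in frame 1 and (5.5, 3.8) in frame 2.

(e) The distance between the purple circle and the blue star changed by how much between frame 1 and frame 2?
+2.6

Distance in frame 1: 11.8. Distance in frame 2: 14.4.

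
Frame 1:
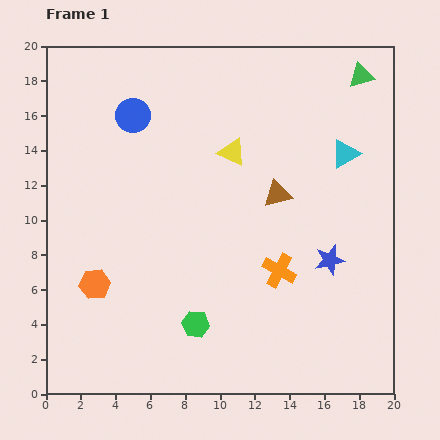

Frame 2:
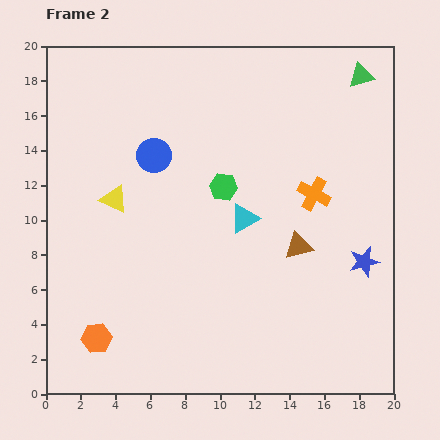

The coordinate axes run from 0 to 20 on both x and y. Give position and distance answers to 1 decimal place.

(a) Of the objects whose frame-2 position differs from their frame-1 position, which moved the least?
the blue star

(moved 2.0)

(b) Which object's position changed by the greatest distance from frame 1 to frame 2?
the green hexagon

(moved 8.1; next 7.3)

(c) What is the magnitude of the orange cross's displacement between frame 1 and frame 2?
4.8

The orange cross moved from (13.4, 7.1) to (15.4, 11.5), a distance of √(2.0² + 4.4²) ≈ 4.8.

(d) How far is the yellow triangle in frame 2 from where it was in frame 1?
7.3

The yellow triangle moved from (10.7, 13.9) to (3.9, 11.2), a distance of √(6.8² + 2.7²) ≈ 7.3.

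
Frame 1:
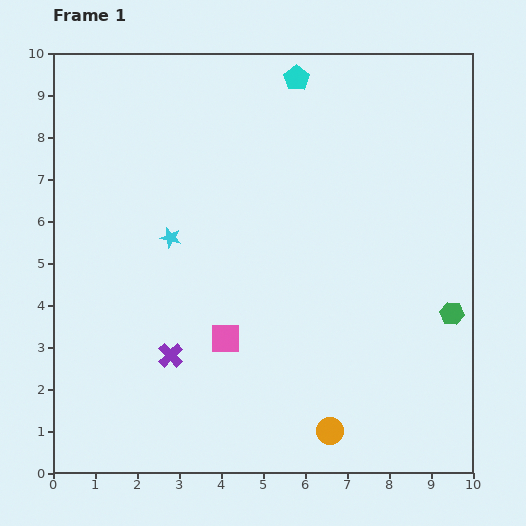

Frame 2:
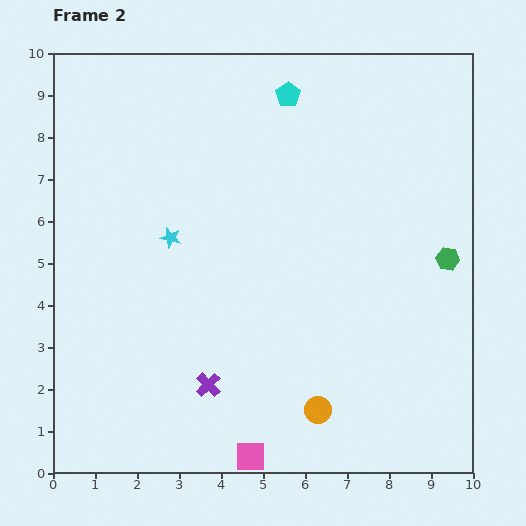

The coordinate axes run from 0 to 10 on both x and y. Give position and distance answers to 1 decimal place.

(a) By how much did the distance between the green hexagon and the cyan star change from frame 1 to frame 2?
-0.3

Distance in frame 1: 6.9. Distance in frame 2: 6.6.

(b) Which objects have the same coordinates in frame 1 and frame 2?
the cyan star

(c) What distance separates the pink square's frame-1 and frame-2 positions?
2.9

The pink square moved from (4.1, 3.2) to (4.7, 0.4), a distance of √(0.6² + 2.8²) ≈ 2.9.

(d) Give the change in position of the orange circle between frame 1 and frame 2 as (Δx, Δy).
(-0.3, 0.5)

The orange circle was at (6.6, 1.0) in frame 1 and (6.3, 1.5) in frame 2.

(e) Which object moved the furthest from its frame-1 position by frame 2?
the pink square

(moved 2.9; next 1.3)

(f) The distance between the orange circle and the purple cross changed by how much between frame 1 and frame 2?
-1.5

Distance in frame 1: 4.2. Distance in frame 2: 2.7.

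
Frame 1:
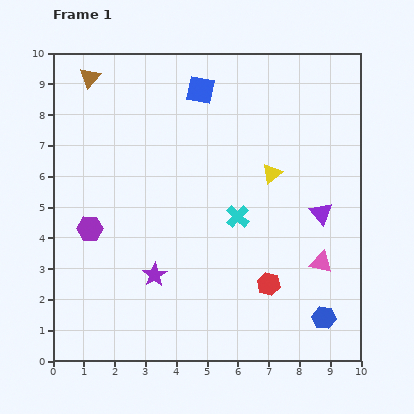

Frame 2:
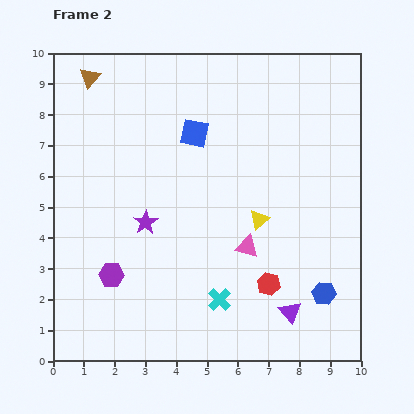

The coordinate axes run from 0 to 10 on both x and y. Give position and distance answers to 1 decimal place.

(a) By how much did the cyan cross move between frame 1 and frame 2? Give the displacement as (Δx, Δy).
(-0.6, -2.7)

The cyan cross was at (6.0, 4.7) in frame 1 and (5.4, 2.0) in frame 2.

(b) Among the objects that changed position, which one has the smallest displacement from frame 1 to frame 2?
the blue hexagon

(moved 0.8)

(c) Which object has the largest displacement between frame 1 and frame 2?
the purple triangle

(moved 3.4; next 2.8)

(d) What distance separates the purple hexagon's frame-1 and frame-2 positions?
1.7

The purple hexagon moved from (1.2, 4.3) to (1.9, 2.8), a distance of √(0.7² + 1.5²) ≈ 1.7.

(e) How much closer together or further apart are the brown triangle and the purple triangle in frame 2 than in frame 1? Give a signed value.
+1.3

Distance in frame 1: 8.7. Distance in frame 2: 10.0.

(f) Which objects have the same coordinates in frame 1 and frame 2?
the brown triangle, the red hexagon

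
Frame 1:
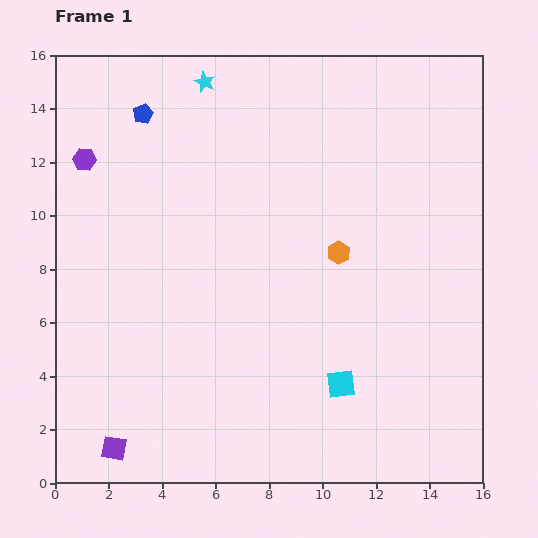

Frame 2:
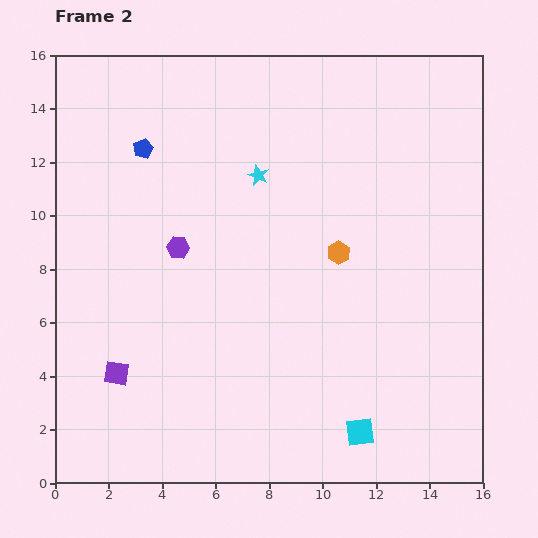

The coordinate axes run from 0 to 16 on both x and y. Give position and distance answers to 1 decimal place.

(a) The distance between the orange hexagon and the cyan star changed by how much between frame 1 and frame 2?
-3.9

Distance in frame 1: 8.1. Distance in frame 2: 4.2.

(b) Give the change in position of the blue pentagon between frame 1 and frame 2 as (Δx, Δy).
(0.0, -1.3)

The blue pentagon was at (3.3, 13.8) in frame 1 and (3.3, 12.5) in frame 2.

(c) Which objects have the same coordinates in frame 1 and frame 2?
the orange hexagon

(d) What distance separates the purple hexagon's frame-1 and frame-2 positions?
4.8

The purple hexagon moved from (1.1, 12.1) to (4.6, 8.8), a distance of √(3.5² + 3.3²) ≈ 4.8.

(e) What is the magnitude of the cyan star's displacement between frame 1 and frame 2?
4.0

The cyan star moved from (5.6, 15.0) to (7.6, 11.5), a distance of √(2.0² + 3.5²) ≈ 4.0.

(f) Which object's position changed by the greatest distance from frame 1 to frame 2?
the purple hexagon

(moved 4.8; next 4.0)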